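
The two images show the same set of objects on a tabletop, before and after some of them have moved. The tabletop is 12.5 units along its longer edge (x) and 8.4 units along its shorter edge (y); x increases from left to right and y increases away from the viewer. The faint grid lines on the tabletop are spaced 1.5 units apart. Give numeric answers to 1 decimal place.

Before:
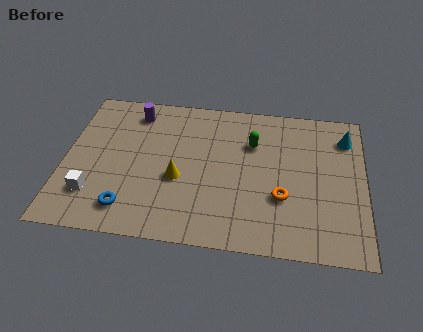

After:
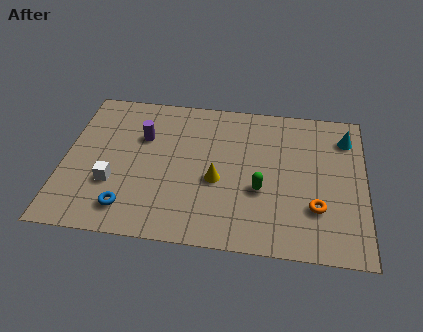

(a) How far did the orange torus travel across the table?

1.5

The orange torus was near (9.1, 2.9) before and (10.5, 2.5) after, so it travelled √(1.4² + 0.4²) ≈ 1.5 units.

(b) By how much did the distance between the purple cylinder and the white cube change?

-2.1

They were about 5.1 units apart before and 3.0 after — 2.1 units closer together.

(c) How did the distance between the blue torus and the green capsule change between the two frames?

-0.9

They were about 6.6 units apart before and 5.7 after — 0.9 units closer together.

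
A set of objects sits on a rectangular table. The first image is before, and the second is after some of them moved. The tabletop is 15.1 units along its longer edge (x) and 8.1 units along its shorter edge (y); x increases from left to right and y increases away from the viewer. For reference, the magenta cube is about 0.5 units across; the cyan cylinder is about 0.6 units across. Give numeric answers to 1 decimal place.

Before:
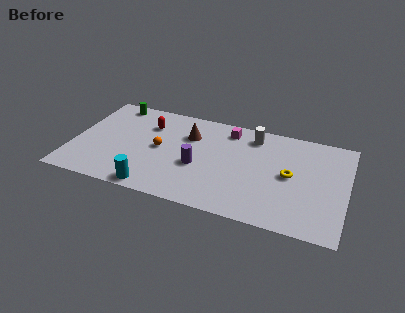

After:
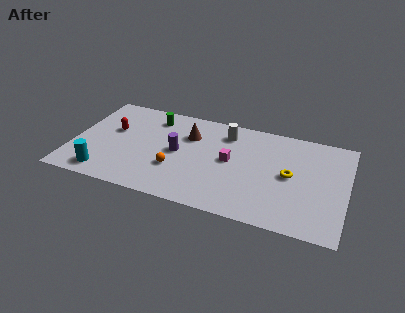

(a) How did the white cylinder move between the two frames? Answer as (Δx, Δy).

(-1.5, -0.2)

The white cylinder started near (9.8, 6.7) and ended near (8.3, 6.5).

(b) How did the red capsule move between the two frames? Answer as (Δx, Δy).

(-1.9, -1.0)

The red capsule was at about (4.0, 5.9) and moved to about (2.1, 4.9).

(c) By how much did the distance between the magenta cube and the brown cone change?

+0.4

The distance was about 2.4 in the first image and 2.8 in the second, so they moved 0.4 units further apart.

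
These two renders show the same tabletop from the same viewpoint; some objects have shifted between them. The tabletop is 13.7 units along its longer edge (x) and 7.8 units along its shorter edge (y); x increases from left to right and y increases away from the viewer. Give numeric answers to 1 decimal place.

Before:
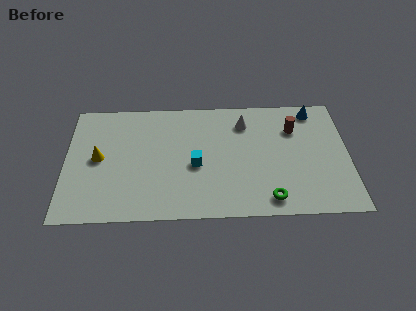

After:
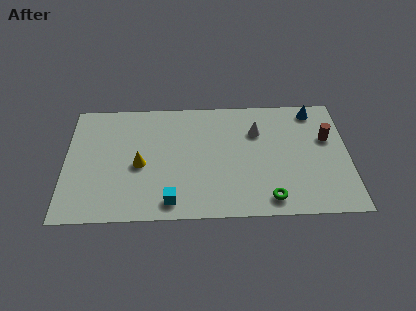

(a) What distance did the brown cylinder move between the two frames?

1.7

The brown cylinder was near (11.1, 5.6) before and (12.7, 4.9) after, so it travelled √(1.6² + 0.7²) ≈ 1.7 units.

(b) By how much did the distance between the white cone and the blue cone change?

-0.4

They were about 3.5 units apart before and 3.1 after — 0.4 units closer together.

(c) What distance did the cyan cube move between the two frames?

2.6

The cyan cube moved from about (6.3, 3.4) to (5.1, 1.1), a distance of √(1.2² + 2.3²) ≈ 2.6.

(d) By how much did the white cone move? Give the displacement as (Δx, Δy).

(0.6, -0.6)

The white cone started near (8.7, 6.1) and ended near (9.3, 5.5).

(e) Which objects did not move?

the blue cone and the green torus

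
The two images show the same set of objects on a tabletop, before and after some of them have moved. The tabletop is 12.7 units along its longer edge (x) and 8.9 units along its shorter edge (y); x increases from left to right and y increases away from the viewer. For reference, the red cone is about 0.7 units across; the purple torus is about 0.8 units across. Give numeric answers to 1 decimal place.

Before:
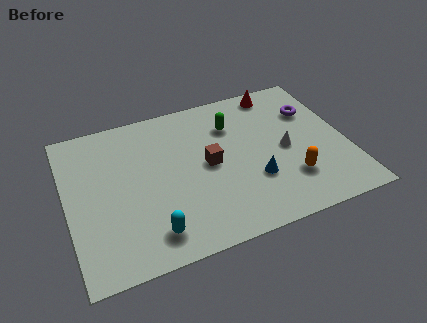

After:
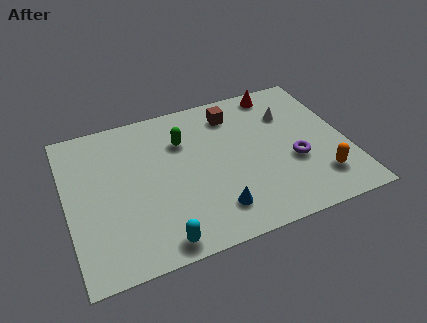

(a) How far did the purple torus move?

3.0

From (11.4, 6.2) to (10.2, 3.4), the purple torus covered √(1.2² + 2.8²) ≈ 3.0 units.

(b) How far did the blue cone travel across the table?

2.2

From (8.3, 2.9) to (6.4, 1.8), the blue cone covered √(1.9² + 1.1²) ≈ 2.2 units.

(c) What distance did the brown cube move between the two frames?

3.0

From (6.4, 4.5) to (7.8, 7.2), the brown cube covered √(1.4² + 2.7²) ≈ 3.0 units.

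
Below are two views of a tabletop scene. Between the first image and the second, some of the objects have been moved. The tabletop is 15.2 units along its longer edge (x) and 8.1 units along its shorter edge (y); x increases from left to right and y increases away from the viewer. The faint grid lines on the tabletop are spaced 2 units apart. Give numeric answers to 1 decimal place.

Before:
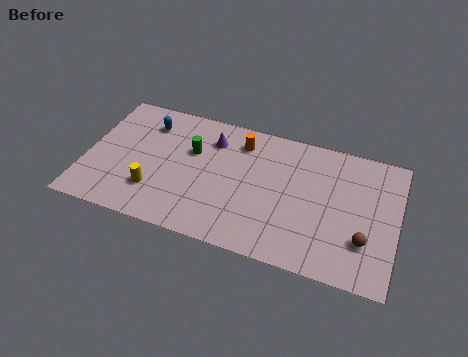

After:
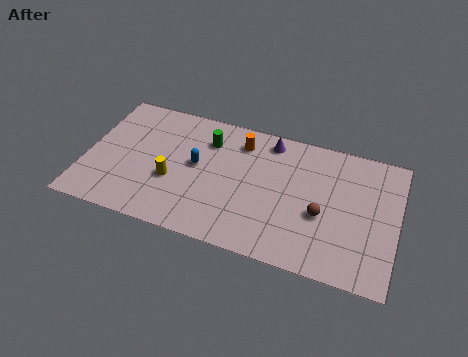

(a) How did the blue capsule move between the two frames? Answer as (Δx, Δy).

(2.6, -1.9)

The blue capsule started near (2.8, 6.3) and ended near (5.4, 4.4).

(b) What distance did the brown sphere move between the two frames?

2.3

The brown sphere was near (13.7, 2.4) before and (11.6, 3.3) after, so it travelled √(2.1² + 0.9²) ≈ 2.3 units.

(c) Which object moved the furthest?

the blue capsule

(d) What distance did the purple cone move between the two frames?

2.9

From (6.0, 6.2) to (8.8, 7.0), the purple cone covered √(2.8² + 0.8²) ≈ 2.9 units.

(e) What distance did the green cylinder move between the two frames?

1.1

The green cylinder was near (5.1, 5.2) before and (5.8, 6.1) after, so it travelled √(0.7² + 0.9²) ≈ 1.1 units.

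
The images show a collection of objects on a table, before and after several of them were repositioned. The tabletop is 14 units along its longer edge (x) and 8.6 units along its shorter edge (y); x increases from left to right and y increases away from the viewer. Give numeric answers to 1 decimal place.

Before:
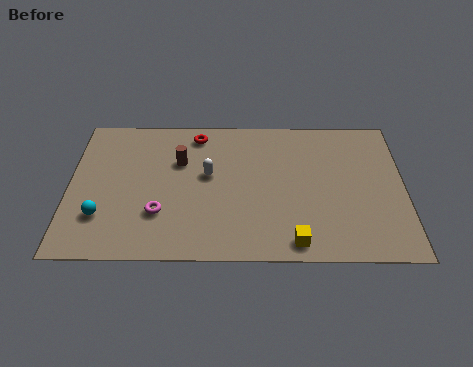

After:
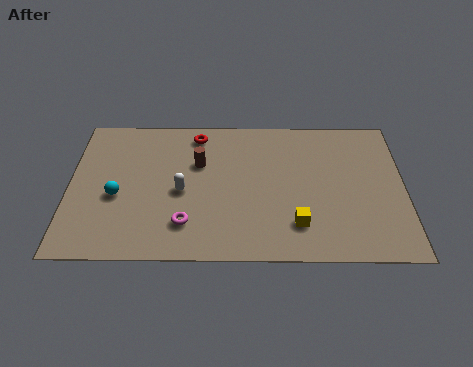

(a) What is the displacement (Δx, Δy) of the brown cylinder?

(0.8, -0.1)

The brown cylinder was at about (4.6, 5.7) and moved to about (5.4, 5.6).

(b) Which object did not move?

the red torus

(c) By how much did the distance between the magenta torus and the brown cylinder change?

+0.4

They were about 3.2 units apart before and 3.6 after — 0.4 units further apart.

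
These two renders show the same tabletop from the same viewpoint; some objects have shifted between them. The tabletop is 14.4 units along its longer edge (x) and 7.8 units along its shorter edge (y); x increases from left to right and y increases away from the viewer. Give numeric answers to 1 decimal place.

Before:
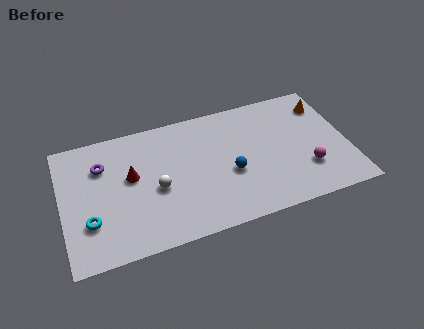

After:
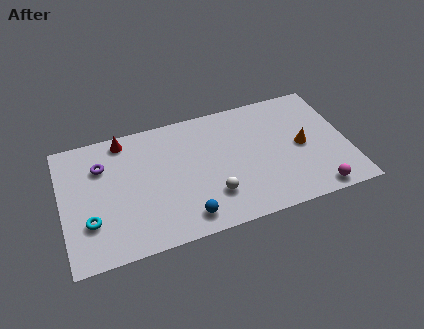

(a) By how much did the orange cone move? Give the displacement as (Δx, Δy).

(-1.4, -2.3)

The orange cone started near (13.5, 6.1) and ended near (12.1, 3.8).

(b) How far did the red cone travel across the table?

2.4

From (3.5, 4.5) to (3.3, 6.9), the red cone covered √(0.2² + 2.4²) ≈ 2.4 units.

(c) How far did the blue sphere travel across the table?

3.1

The blue sphere moved from about (8.4, 3.2) to (6.0, 1.2), a distance of √(2.4² + 2.0²) ≈ 3.1.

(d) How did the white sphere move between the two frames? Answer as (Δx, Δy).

(2.7, -1.3)

From the two frames, the white sphere sits at roughly (4.7, 3.4) before and (7.4, 2.1) after.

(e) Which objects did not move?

the cyan torus and the purple torus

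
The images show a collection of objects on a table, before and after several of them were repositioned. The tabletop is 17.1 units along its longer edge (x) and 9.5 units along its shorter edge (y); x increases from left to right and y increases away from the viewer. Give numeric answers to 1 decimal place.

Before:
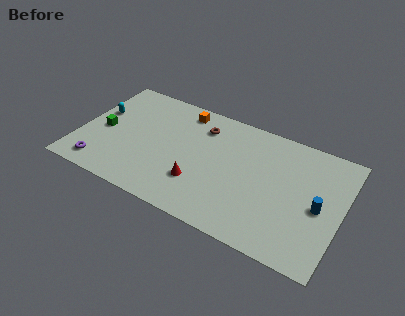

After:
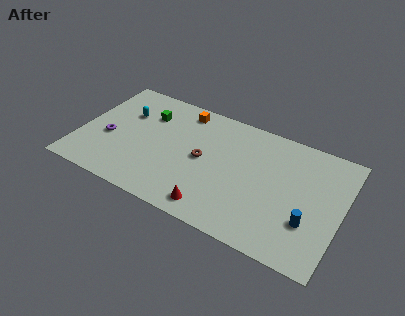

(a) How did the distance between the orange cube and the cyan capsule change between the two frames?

-1.8

The distance was about 5.8 in the first image and 4.0 in the second, so they moved 1.8 units closer together.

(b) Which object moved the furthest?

the green cube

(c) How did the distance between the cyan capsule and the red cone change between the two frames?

+0.6

They were about 7.7 units apart before and 8.3 after — 0.6 units further apart.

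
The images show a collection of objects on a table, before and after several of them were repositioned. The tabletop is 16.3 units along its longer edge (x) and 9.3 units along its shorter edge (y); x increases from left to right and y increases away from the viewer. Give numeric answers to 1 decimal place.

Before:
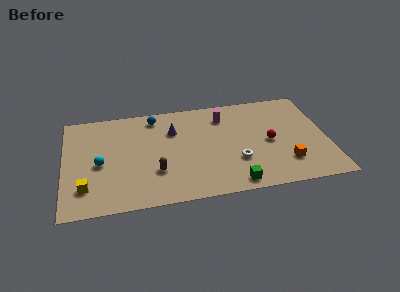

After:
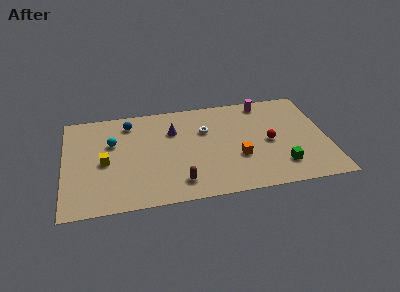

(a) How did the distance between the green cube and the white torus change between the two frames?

+4.1

The distance was about 2.0 in the first image and 6.1 in the second, so they moved 4.1 units further apart.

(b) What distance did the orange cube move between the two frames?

3.1

The orange cube moved from about (13.6, 2.3) to (10.7, 3.3), a distance of √(2.9² + 1.0²) ≈ 3.1.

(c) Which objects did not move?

the purple cone and the red sphere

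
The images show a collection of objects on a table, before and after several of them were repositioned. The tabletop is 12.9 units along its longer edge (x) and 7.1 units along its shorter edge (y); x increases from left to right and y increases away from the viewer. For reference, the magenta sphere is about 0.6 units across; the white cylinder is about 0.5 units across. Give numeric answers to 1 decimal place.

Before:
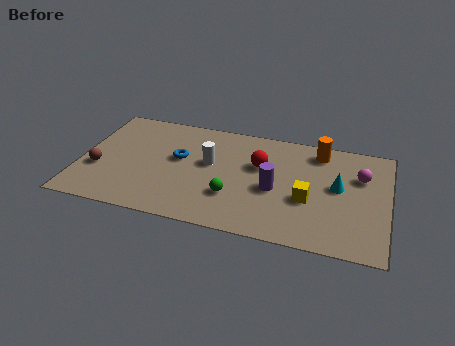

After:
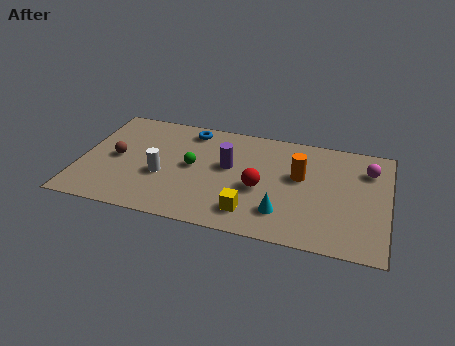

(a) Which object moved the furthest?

the cyan cone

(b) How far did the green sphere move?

2.3

The green sphere was near (6.5, 2.2) before and (4.7, 3.7) after, so it travelled √(1.8² + 1.5²) ≈ 2.3 units.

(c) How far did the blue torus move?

2.0

The blue torus was near (4.1, 4.1) before and (4.4, 6.1) after, so it travelled √(0.3² + 2.0²) ≈ 2.0 units.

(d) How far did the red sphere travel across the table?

1.5

The red sphere moved from about (7.5, 4.5) to (7.6, 3.0), a distance of √(0.1² + 1.5²) ≈ 1.5.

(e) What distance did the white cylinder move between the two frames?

2.3

The white cylinder was near (5.4, 4.1) before and (3.5, 2.8) after, so it travelled √(1.9² + 1.3²) ≈ 2.3 units.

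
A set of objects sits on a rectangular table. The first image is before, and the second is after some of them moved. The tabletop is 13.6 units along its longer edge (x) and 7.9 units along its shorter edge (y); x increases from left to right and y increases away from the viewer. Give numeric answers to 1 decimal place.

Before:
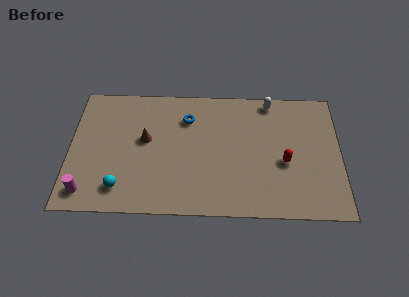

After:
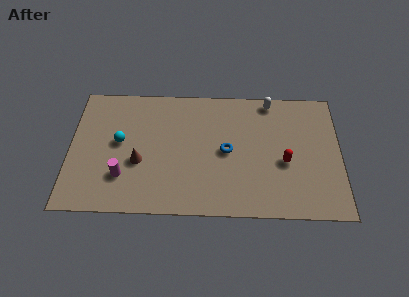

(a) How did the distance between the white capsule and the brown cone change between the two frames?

+0.9

Before: roughly 6.8 units apart; after: 7.7. That's 0.9 units further apart.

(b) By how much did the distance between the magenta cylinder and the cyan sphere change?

+0.4

Before: roughly 1.7 units apart; after: 2.1. That's 0.4 units further apart.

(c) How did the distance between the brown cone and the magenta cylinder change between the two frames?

-3.2

They were about 4.4 units apart before and 1.2 after — 3.2 units closer together.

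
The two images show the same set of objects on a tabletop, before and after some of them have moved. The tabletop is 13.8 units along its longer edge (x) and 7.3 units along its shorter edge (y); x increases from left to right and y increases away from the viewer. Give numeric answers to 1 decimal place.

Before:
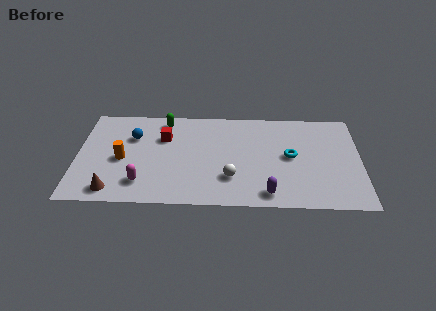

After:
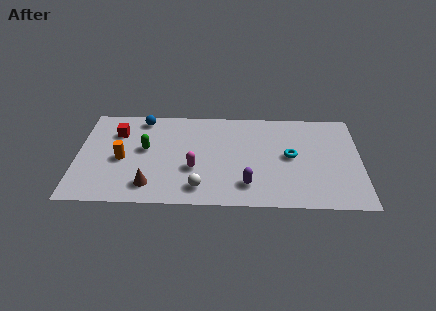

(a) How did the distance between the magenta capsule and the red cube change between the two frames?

+1.1

They were about 3.5 units apart before and 4.6 after — 1.1 units further apart.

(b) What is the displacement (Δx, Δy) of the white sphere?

(-1.5, -0.8)

The white sphere was at about (7.5, 2.1) and moved to about (6.0, 1.3).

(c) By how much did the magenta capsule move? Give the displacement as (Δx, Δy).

(2.5, 1.1)

From the two frames, the magenta capsule sits at roughly (3.2, 1.6) before and (5.7, 2.7) after.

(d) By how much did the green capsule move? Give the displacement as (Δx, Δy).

(-0.9, -2.2)

The green capsule was at about (4.2, 6.3) and moved to about (3.3, 4.1).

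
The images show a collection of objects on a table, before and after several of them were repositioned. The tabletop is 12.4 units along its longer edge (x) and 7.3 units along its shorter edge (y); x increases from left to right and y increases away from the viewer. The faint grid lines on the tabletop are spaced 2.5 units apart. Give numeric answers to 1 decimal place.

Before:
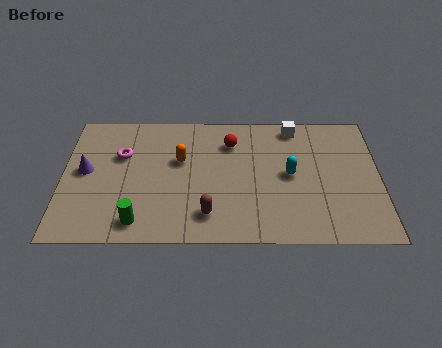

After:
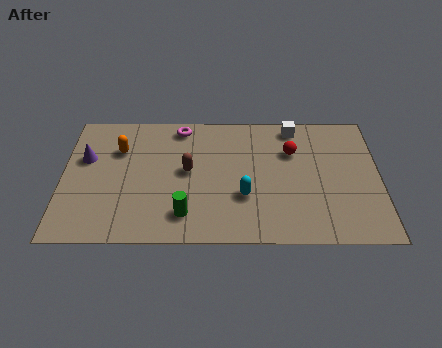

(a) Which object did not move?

the white cube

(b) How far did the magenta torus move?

2.8

The magenta torus was near (2.3, 4.8) before and (4.6, 6.4) after, so it travelled √(2.3² + 1.6²) ≈ 2.8 units.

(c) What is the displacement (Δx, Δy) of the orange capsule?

(-2.4, 0.6)

From the two frames, the orange capsule sits at roughly (4.6, 4.5) before and (2.2, 5.1) after.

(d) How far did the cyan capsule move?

2.2

From (8.9, 3.7) to (7.1, 2.5), the cyan capsule covered √(1.8² + 1.2²) ≈ 2.2 units.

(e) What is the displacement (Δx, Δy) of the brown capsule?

(-0.8, 2.4)

The brown capsule started near (5.7, 1.5) and ended near (4.9, 3.9).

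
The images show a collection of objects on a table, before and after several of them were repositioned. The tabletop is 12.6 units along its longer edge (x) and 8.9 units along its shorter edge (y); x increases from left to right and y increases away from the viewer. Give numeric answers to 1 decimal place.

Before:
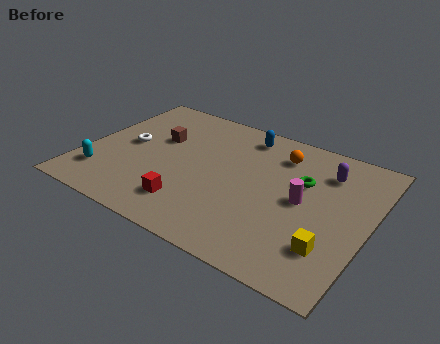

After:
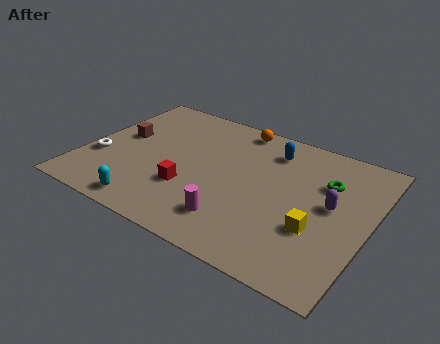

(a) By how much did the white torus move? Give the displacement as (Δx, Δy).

(-1.0, -1.5)

The white torus was at about (1.8, 4.6) and moved to about (0.8, 3.1).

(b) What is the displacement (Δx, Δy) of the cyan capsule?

(2.4, -1.0)

From the two frames, the cyan capsule sits at roughly (1.1, 2.0) before and (3.5, 1.0) after.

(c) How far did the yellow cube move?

1.1

The yellow cube moved from about (11.2, 2.3) to (10.5, 3.1), a distance of √(0.7² + 0.8²) ≈ 1.1.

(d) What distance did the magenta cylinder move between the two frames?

3.7

The magenta cylinder moved from about (9.7, 4.5) to (7.1, 1.9), a distance of √(2.6² + 2.6²) ≈ 3.7.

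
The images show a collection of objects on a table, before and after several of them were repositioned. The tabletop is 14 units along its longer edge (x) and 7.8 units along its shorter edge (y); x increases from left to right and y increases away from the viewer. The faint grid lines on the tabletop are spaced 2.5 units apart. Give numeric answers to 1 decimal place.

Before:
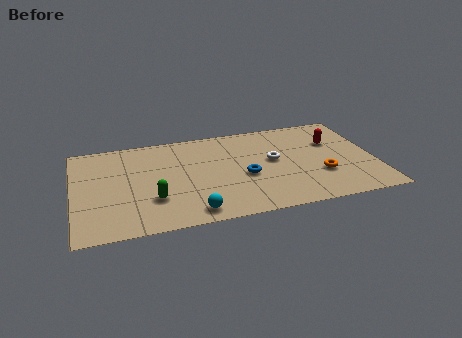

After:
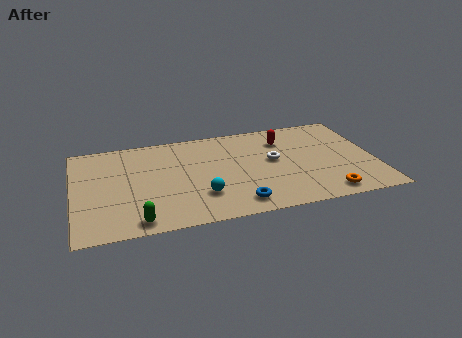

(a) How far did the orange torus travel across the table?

1.6

From (11.4, 2.6) to (11.5, 1.0), the orange torus covered √(0.1² + 1.6²) ≈ 1.6 units.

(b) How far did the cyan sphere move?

1.3

The cyan sphere moved from about (5.3, 1.0) to (5.8, 2.2), a distance of √(0.5² + 1.2²) ≈ 1.3.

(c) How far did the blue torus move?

2.2

The blue torus moved from about (7.9, 3.3) to (7.4, 1.2), a distance of √(0.5² + 2.1²) ≈ 2.2.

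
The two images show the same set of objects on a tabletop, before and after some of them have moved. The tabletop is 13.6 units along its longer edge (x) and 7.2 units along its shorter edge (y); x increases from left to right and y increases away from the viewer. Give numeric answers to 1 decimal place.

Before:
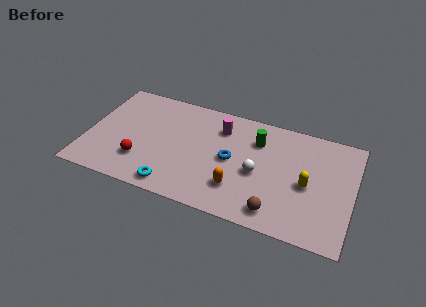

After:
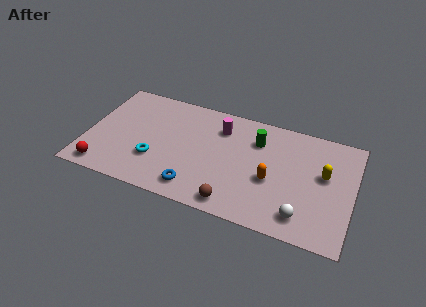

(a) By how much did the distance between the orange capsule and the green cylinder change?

-1.0

They were about 3.5 units apart before and 2.5 after — 1.0 units closer together.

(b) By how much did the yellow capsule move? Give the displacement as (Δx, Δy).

(0.8, 0.9)

The yellow capsule started near (11.3, 3.3) and ended near (12.1, 4.2).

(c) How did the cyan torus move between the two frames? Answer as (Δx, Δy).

(-1.1, 1.4)

The cyan torus was at about (4.7, 0.9) and moved to about (3.6, 2.3).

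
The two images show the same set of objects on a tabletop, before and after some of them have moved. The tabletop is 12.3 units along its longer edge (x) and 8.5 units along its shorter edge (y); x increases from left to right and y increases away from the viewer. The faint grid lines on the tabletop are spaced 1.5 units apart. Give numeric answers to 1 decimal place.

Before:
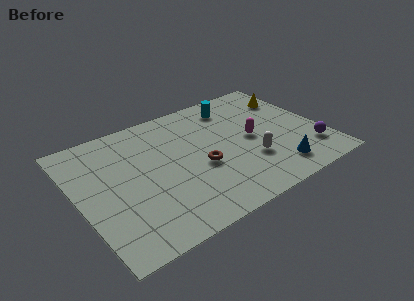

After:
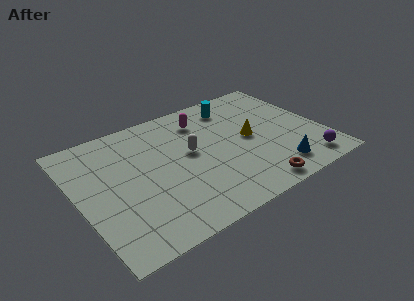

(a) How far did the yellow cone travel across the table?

3.3

The yellow cone moved from about (11.3, 6.3) to (8.7, 4.3), a distance of √(2.6² + 2.0²) ≈ 3.3.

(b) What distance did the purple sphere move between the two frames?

0.9

The purple sphere moved from about (11.4, 2.0) to (11.0, 1.2), a distance of √(0.4² + 0.8²) ≈ 0.9.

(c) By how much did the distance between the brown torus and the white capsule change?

+2.0

Before: roughly 2.5 units apart; after: 4.5. That's 2.0 units further apart.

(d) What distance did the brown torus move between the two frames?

3.4

The brown torus was near (6.0, 3.5) before and (8.2, 0.9) after, so it travelled √(2.2² + 2.6²) ≈ 3.4 units.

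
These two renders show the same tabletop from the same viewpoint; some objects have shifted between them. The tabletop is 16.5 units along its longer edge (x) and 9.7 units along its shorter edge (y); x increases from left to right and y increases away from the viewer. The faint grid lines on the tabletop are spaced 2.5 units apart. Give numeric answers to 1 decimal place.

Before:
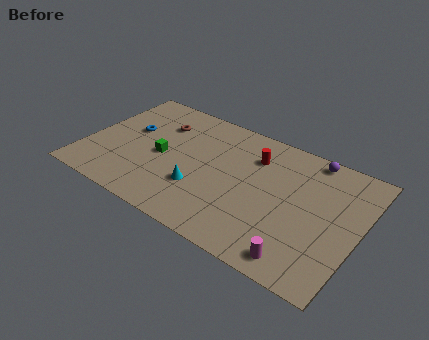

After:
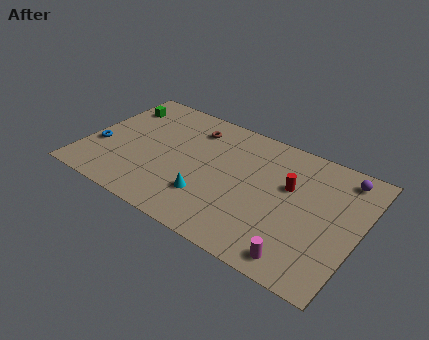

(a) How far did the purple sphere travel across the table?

2.1

From (13.1, 8.8) to (15.1, 8.3), the purple sphere covered √(2.0² + 0.5²) ≈ 2.1 units.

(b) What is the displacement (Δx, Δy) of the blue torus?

(-1.5, -2.2)

The blue torus was at about (2.4, 5.7) and moved to about (0.9, 3.5).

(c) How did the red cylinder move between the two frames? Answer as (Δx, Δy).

(2.3, -1.2)

The red cylinder started near (9.9, 7.2) and ended near (12.2, 6.0).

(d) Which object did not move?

the magenta cylinder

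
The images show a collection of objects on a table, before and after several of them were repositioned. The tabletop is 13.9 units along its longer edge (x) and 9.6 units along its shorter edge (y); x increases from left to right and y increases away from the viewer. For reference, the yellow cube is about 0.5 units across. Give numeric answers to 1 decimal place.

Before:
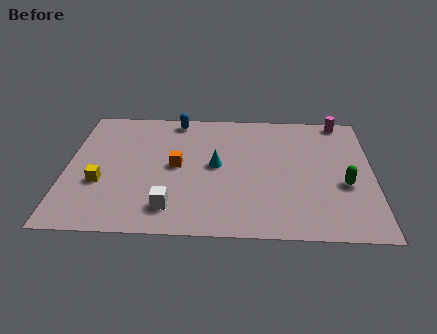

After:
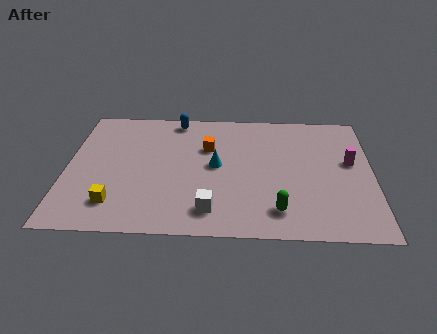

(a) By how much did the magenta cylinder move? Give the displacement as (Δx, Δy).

(0.4, -3.3)

The magenta cylinder was at about (12.5, 8.8) and moved to about (12.9, 5.5).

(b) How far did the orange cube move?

2.1

The orange cube was near (5.0, 4.9) before and (6.4, 6.4) after, so it travelled √(1.4² + 1.5²) ≈ 2.1 units.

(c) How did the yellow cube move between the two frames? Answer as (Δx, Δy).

(0.7, -1.5)

The yellow cube started near (1.6, 3.5) and ended near (2.3, 2.0).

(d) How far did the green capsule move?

3.6

The green capsule moved from about (12.6, 3.8) to (9.6, 1.8), a distance of √(3.0² + 2.0²) ≈ 3.6.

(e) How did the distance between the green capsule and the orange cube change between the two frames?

-2.1

The distance was about 7.7 in the first image and 5.6 in the second, so they moved 2.1 units closer together.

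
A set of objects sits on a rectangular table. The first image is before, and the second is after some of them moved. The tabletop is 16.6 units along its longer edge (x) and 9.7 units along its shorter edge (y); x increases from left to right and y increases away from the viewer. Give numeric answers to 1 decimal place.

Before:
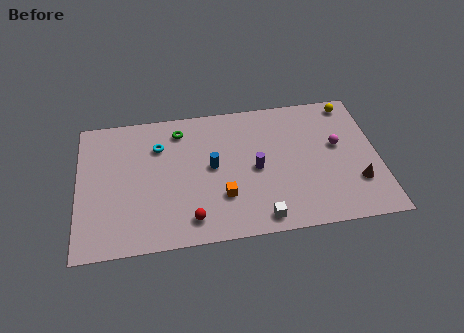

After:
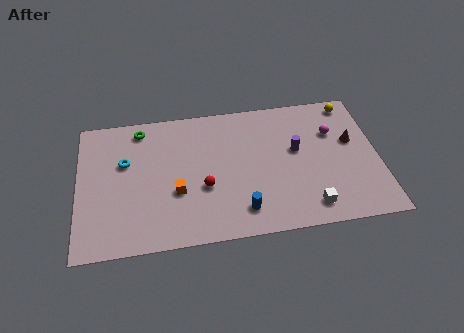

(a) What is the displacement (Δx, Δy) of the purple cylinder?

(2.3, 1.0)

The purple cylinder was at about (9.8, 4.6) and moved to about (12.1, 5.6).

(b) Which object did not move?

the yellow sphere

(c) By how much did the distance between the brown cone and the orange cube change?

+2.6

Before: roughly 7.4 units apart; after: 10.0. That's 2.6 units further apart.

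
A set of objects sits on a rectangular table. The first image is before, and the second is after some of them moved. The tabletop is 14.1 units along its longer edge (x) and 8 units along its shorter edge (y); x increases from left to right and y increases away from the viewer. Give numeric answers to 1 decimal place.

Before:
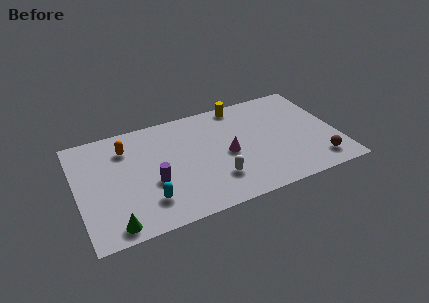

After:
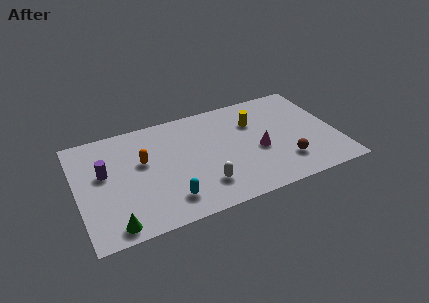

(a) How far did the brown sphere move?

1.8

From (12.8, 1.4) to (11.1, 2.0), the brown sphere covered √(1.7² + 0.6²) ≈ 1.8 units.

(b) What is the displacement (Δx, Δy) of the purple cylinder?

(-2.5, 1.6)

The purple cylinder was at about (4.0, 3.1) and moved to about (1.5, 4.7).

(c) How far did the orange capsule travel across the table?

1.5

From (2.8, 6.1) to (3.6, 4.8), the orange capsule covered √(0.8² + 1.3²) ≈ 1.5 units.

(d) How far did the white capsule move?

0.7

The white capsule was near (7.3, 2.1) before and (6.6, 1.9) after, so it travelled √(0.7² + 0.2²) ≈ 0.7 units.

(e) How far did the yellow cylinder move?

1.7

The yellow cylinder moved from about (9.2, 7.2) to (9.8, 5.6), a distance of √(0.6² + 1.6²) ≈ 1.7.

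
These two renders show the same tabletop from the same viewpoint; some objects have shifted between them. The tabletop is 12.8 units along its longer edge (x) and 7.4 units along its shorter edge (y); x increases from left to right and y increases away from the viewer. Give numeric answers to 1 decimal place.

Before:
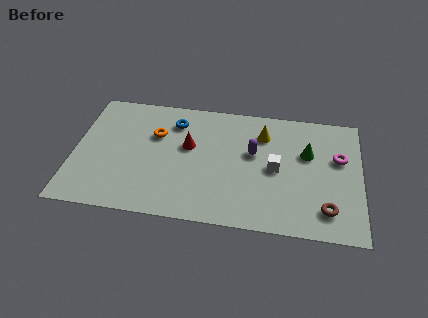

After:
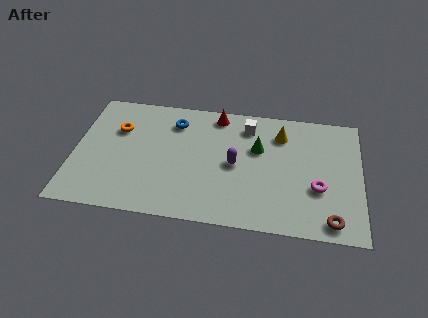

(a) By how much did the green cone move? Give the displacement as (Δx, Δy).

(-2.2, 0.0)

The green cone was at about (10.4, 4.7) and moved to about (8.2, 4.7).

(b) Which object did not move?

the blue torus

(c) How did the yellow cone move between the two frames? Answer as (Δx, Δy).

(0.8, 0.1)

The yellow cone was at about (8.4, 5.6) and moved to about (9.2, 5.7).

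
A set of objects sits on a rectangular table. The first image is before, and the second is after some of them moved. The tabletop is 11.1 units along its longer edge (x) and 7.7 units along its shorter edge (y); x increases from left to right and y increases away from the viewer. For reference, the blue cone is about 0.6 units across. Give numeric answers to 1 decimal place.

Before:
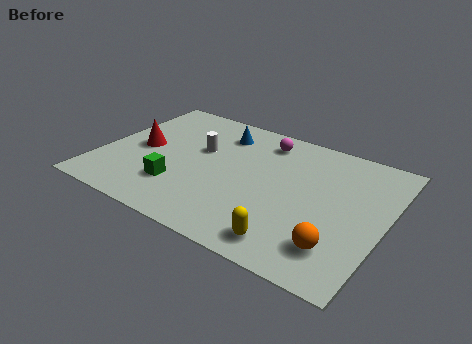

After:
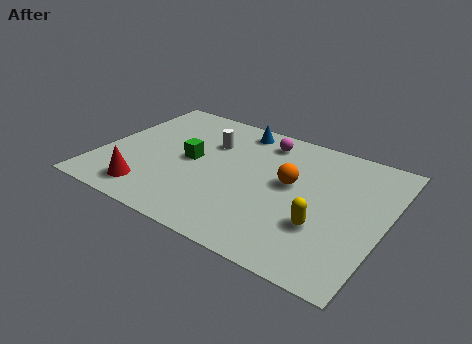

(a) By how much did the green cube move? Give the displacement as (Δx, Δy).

(0.2, 1.8)

The green cube was at about (3.3, 2.1) and moved to about (3.5, 3.9).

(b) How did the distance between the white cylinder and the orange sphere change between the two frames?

-3.1

Before: roughly 6.6 units apart; after: 3.5. That's 3.1 units closer together.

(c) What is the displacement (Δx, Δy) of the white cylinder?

(0.3, 0.6)

From the two frames, the white cylinder sits at roughly (3.7, 4.7) before and (4.0, 5.3) after.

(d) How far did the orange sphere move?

3.4

The orange sphere moved from about (9.6, 1.7) to (7.4, 4.3), a distance of √(2.2² + 2.6²) ≈ 3.4.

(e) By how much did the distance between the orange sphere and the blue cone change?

-3.4

Before: roughly 6.9 units apart; after: 3.5. That's 3.4 units closer together.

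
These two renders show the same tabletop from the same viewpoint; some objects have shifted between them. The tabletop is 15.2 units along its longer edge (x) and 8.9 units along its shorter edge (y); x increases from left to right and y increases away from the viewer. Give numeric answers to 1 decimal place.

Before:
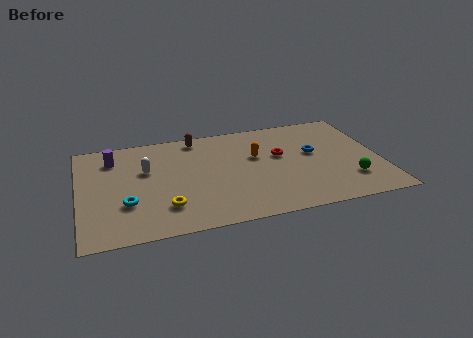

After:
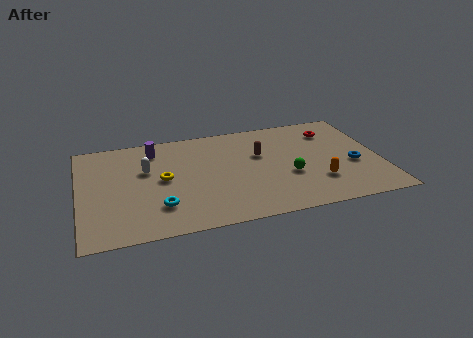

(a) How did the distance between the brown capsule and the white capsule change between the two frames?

+2.3

They were about 3.5 units apart before and 5.8 after — 2.3 units further apart.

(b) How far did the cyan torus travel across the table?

1.7

From (2.3, 2.9) to (3.9, 2.3), the cyan torus covered √(1.6² + 0.6²) ≈ 1.7 units.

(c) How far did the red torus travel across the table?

3.2

The red torus was near (10.2, 5.3) before and (13.0, 6.9) after, so it travelled √(2.8² + 1.6²) ≈ 3.2 units.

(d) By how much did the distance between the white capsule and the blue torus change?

+2.1

Before: roughly 8.5 units apart; after: 10.6. That's 2.1 units further apart.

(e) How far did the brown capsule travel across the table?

3.9

From (6.1, 7.9) to (9.2, 5.6), the brown capsule covered √(3.1² + 2.3²) ≈ 3.9 units.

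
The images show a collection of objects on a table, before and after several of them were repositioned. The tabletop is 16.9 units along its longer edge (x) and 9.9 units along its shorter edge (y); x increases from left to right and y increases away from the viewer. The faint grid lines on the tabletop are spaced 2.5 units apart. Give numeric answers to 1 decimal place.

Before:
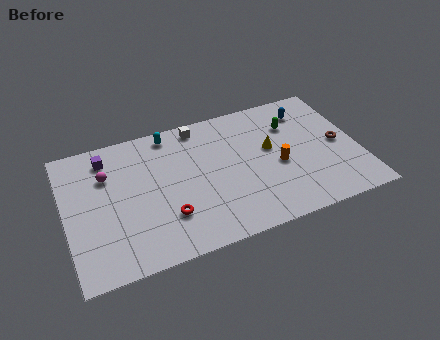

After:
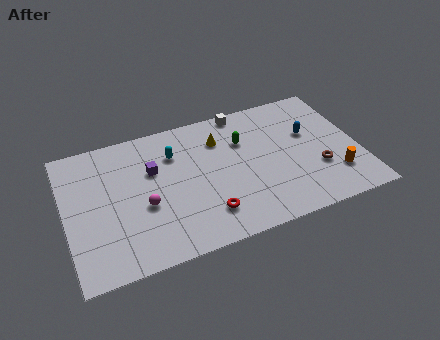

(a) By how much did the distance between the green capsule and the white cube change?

-3.3

Before: roughly 5.6 units apart; after: 2.3. That's 3.3 units closer together.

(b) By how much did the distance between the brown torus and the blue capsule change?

-0.6

Before: roughly 3.4 units apart; after: 2.8. That's 0.6 units closer together.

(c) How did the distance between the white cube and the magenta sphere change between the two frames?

+2.2

They were about 5.8 units apart before and 8.0 after — 2.2 units further apart.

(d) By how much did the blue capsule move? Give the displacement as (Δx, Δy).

(-0.1, -1.8)

The blue capsule was at about (14.3, 7.9) and moved to about (14.2, 6.1).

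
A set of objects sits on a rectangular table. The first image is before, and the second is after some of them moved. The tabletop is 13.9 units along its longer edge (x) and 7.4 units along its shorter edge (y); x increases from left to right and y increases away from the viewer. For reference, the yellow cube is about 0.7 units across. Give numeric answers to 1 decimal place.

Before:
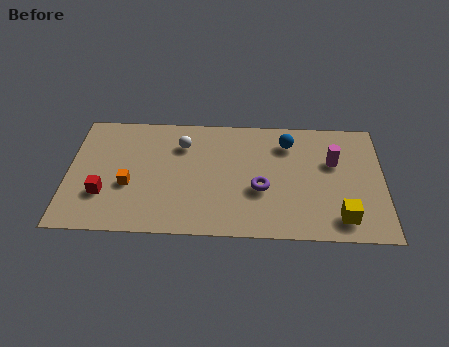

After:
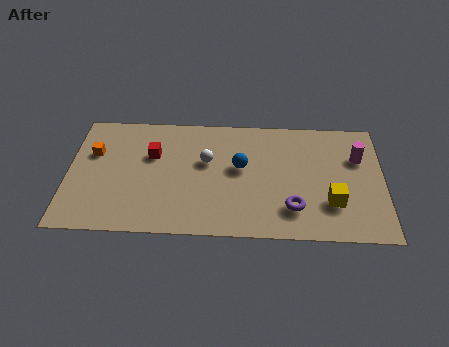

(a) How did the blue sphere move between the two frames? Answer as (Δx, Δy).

(-2.1, -1.6)

The blue sphere was at about (9.7, 5.8) and moved to about (7.6, 4.2).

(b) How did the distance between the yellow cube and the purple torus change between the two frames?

-2.1

The distance was about 3.8 in the first image and 1.7 in the second, so they moved 2.1 units closer together.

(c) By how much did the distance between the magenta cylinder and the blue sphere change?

+3.0

Before: roughly 2.3 units apart; after: 5.3. That's 3.0 units further apart.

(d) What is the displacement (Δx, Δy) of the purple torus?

(1.4, -1.1)

From the two frames, the purple torus sits at roughly (8.5, 2.9) before and (9.9, 1.8) after.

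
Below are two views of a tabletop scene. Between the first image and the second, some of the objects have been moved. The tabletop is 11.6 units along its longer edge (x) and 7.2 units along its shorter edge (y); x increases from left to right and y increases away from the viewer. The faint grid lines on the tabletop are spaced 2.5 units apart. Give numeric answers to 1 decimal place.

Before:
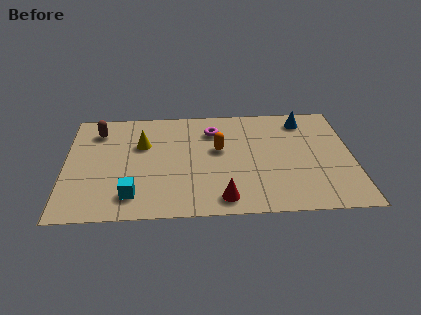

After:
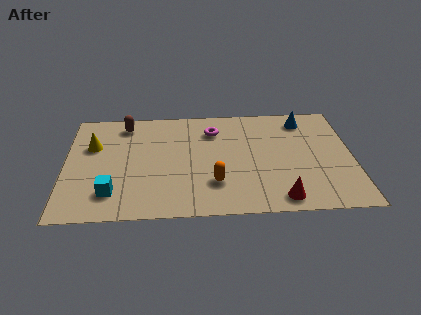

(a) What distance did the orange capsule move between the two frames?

2.2

The orange capsule moved from about (6.2, 4.2) to (6.0, 2.0), a distance of √(0.2² + 2.2²) ≈ 2.2.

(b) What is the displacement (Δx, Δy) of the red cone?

(2.3, -0.1)

The red cone was at about (6.3, 1.0) and moved to about (8.6, 0.9).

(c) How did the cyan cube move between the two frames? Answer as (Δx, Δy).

(-0.8, 0.2)

The cyan cube was at about (2.7, 1.4) and moved to about (1.9, 1.6).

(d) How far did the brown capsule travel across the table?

1.2

The brown capsule moved from about (1.3, 5.7) to (2.4, 6.1), a distance of √(1.1² + 0.4²) ≈ 1.2.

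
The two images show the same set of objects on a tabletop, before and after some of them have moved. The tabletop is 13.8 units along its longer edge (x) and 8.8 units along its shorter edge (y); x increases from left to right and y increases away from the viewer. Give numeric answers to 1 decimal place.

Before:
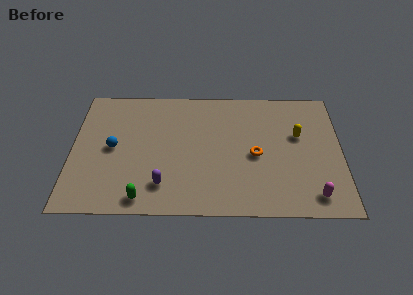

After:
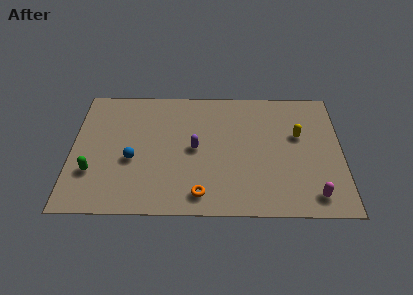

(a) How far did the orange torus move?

3.9

The orange torus moved from about (9.4, 4.0) to (6.6, 1.3), a distance of √(2.8² + 2.7²) ≈ 3.9.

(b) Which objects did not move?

the magenta capsule and the yellow capsule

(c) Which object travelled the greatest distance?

the orange torus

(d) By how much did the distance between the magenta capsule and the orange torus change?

+1.7

Before: roughly 4.0 units apart; after: 5.7. That's 1.7 units further apart.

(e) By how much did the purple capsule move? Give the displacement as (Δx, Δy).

(1.6, 2.5)

The purple capsule started near (4.7, 1.9) and ended near (6.3, 4.4).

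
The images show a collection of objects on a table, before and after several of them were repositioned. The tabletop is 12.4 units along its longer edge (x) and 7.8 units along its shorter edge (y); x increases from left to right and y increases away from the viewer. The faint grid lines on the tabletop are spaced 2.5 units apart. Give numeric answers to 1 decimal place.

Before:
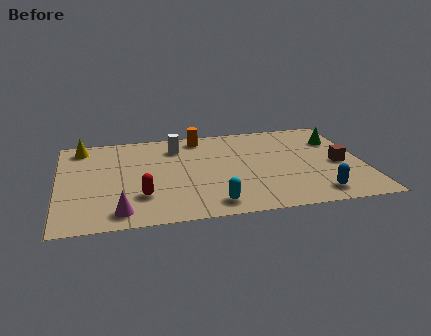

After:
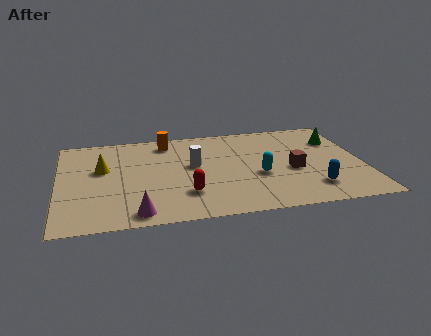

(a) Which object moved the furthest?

the cyan capsule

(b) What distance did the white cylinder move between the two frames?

1.8

The white cylinder was near (4.9, 6.1) before and (5.5, 4.4) after, so it travelled √(0.6² + 1.7²) ≈ 1.8 units.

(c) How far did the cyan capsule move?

2.8

The cyan capsule moved from about (6.1, 1.1) to (8.1, 3.1), a distance of √(2.0² + 2.0²) ≈ 2.8.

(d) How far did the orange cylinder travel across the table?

1.4

The orange cylinder moved from about (5.9, 6.8) to (4.5, 6.6), a distance of √(1.4² + 0.2²) ≈ 1.4.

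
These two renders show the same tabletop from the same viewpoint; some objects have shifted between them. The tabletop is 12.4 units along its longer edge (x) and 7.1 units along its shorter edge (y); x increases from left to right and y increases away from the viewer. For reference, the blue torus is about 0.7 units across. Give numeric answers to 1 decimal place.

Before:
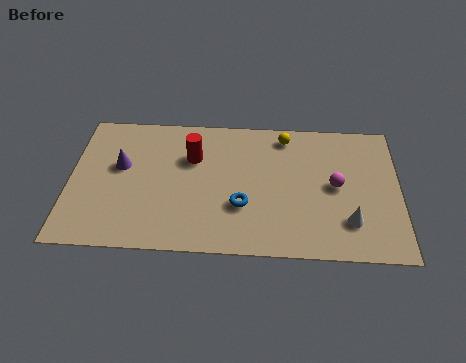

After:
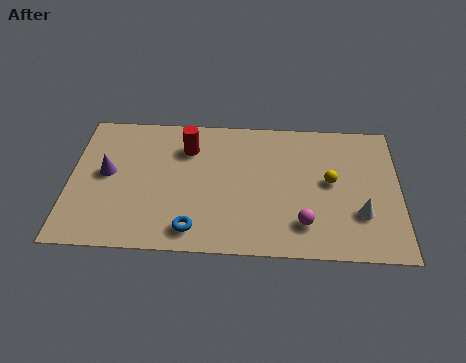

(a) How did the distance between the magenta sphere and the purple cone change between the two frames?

-0.4

Before: roughly 8.1 units apart; after: 7.7. That's 0.4 units closer together.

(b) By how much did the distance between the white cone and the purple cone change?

+0.7

Before: roughly 8.9 units apart; after: 9.6. That's 0.7 units further apart.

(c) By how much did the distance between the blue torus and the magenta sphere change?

+0.4

The distance was about 3.7 in the first image and 4.1 in the second, so they moved 0.4 units further apart.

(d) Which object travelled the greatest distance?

the yellow sphere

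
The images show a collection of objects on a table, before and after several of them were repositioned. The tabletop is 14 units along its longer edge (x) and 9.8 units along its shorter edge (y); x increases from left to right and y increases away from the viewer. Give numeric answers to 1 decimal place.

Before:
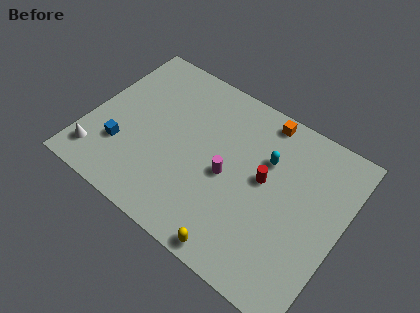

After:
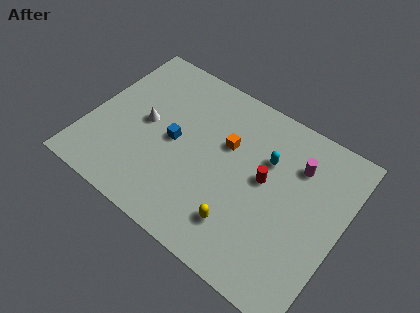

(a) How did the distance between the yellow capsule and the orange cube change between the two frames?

-3.7

Before: roughly 8.0 units apart; after: 4.3. That's 3.7 units closer together.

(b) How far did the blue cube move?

3.2

From (2.1, 2.9) to (4.7, 4.8), the blue cube covered √(2.6² + 1.9²) ≈ 3.2 units.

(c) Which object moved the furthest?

the magenta cylinder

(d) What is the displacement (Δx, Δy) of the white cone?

(2.0, 3.3)

The white cone was at about (1.0, 1.7) and moved to about (3.0, 5.0).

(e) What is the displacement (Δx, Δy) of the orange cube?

(-1.6, -2.6)

The orange cube was at about (9.0, 8.8) and moved to about (7.4, 6.2).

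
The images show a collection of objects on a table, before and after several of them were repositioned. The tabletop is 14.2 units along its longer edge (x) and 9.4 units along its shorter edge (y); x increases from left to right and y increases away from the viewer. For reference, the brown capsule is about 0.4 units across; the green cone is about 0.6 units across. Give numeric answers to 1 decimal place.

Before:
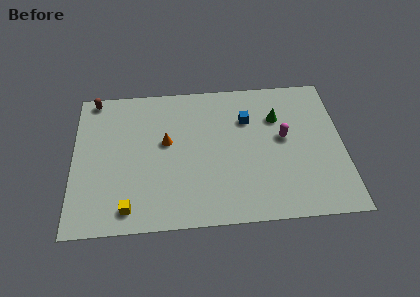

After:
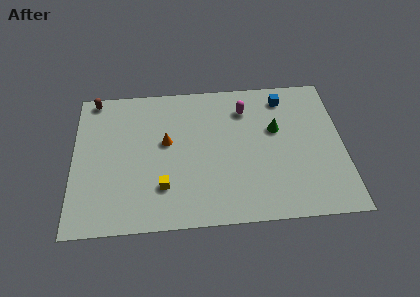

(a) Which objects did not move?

the orange cone and the brown capsule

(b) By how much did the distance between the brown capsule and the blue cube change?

+1.8

They were about 8.3 units apart before and 10.1 after — 1.8 units further apart.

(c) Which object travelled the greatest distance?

the magenta capsule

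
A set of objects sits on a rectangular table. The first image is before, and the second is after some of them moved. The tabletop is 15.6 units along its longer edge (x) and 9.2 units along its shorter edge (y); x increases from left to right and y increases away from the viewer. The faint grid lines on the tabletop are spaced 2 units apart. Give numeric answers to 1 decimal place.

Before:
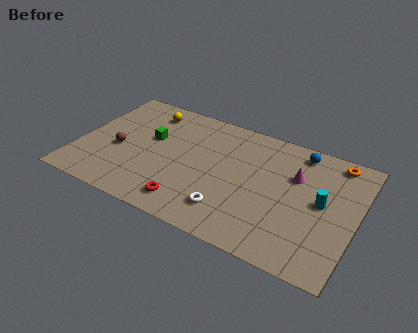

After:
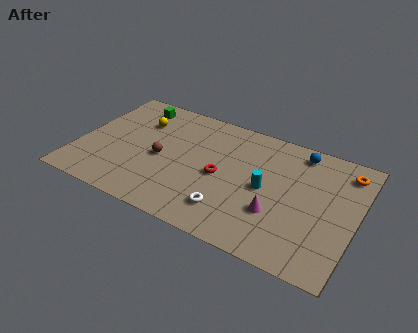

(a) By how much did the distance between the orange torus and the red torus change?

-2.5

Before: roughly 9.9 units apart; after: 7.4. That's 2.5 units closer together.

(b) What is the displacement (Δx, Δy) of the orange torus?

(0.6, -0.5)

From the two frames, the orange torus sits at roughly (14.1, 8.1) before and (14.7, 7.6) after.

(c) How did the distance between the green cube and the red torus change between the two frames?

+1.6

The distance was about 4.9 in the first image and 6.5 in the second, so they moved 1.6 units further apart.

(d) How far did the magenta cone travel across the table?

3.2

The magenta cone was near (12.1, 6.1) before and (11.4, 3.0) after, so it travelled √(0.7² + 3.1²) ≈ 3.2 units.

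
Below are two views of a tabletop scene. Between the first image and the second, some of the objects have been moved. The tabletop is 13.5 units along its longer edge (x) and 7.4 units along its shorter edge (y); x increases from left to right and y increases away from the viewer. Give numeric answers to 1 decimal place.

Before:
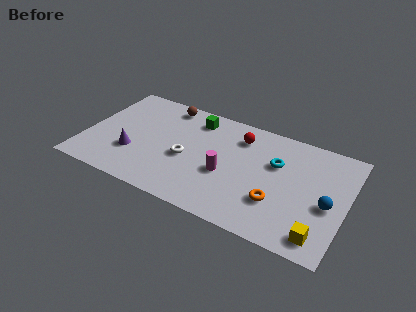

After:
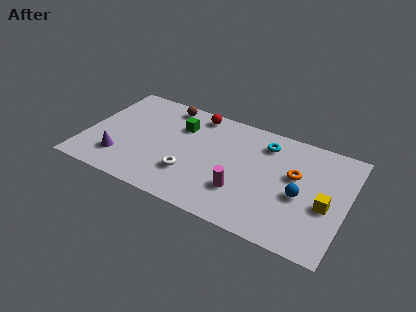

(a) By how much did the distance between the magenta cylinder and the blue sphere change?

-2.1

They were about 5.2 units apart before and 3.1 after — 2.1 units closer together.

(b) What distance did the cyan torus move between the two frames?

1.3

From (9.8, 4.8) to (9.1, 5.9), the cyan torus covered √(0.7² + 1.1²) ≈ 1.3 units.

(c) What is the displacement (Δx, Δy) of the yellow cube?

(0.1, 2.0)

The yellow cube started near (12.4, 1.1) and ended near (12.5, 3.1).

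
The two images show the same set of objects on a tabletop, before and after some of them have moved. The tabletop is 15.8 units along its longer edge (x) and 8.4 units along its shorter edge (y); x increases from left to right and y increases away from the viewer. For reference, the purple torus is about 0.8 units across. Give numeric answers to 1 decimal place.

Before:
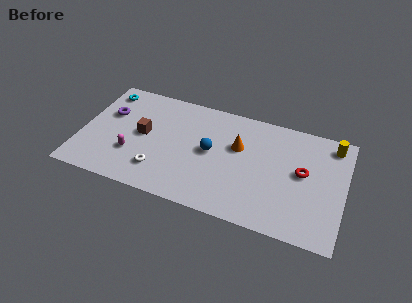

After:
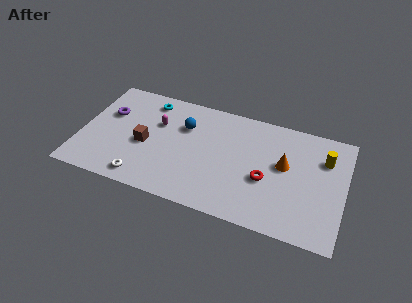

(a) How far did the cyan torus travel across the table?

2.7

The cyan torus moved from about (1.1, 7.1) to (3.8, 7.1), a distance of √(2.7² + 0.0²) ≈ 2.7.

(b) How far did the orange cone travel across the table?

2.8

The orange cone moved from about (9.4, 5.3) to (12.2, 4.8), a distance of √(2.8² + 0.5²) ≈ 2.8.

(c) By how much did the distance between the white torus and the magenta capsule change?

+2.6

They were about 1.8 units apart before and 4.4 after — 2.6 units further apart.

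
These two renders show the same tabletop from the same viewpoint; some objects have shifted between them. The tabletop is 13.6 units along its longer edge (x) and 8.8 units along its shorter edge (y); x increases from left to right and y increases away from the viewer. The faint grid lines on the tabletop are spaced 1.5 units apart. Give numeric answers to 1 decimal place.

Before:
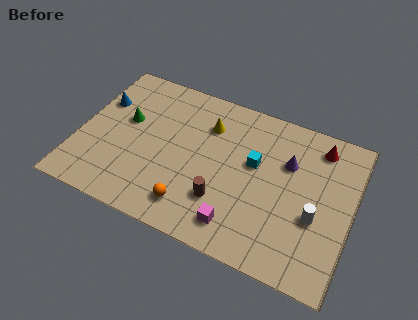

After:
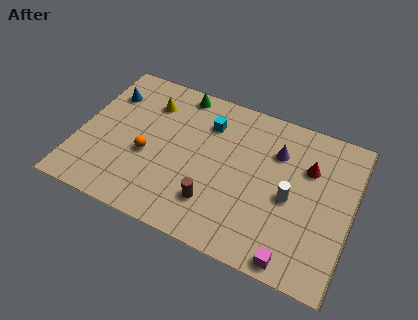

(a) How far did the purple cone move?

0.7

From (10.3, 5.9) to (9.7, 6.3), the purple cone covered √(0.6² + 0.4²) ≈ 0.7 units.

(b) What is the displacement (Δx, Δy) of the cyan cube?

(-2.5, 1.4)

The cyan cube started near (8.7, 5.2) and ended near (6.2, 6.6).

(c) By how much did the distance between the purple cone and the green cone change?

-2.8

The distance was about 8.1 in the first image and 5.3 in the second, so they moved 2.8 units closer together.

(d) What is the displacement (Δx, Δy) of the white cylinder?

(-1.3, 0.6)

The white cylinder was at about (11.9, 3.4) and moved to about (10.6, 4.0).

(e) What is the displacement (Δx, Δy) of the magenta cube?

(2.8, -0.7)

The magenta cube was at about (8.3, 1.5) and moved to about (11.1, 0.8).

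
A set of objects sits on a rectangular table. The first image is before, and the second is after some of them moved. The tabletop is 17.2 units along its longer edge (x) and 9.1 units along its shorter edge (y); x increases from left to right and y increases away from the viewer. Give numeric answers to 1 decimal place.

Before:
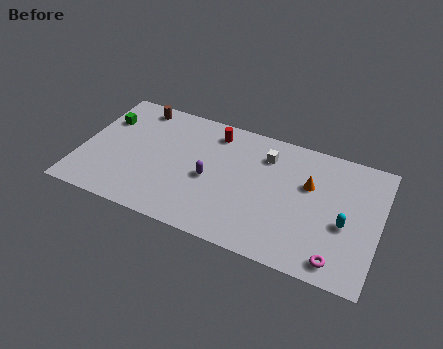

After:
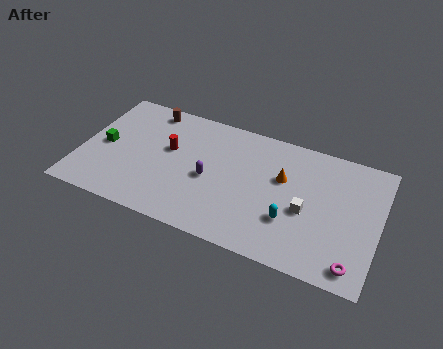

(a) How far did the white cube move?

4.0

The white cube moved from about (10.5, 7.0) to (13.1, 3.9), a distance of √(2.6² + 3.1²) ≈ 4.0.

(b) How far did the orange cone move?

1.5

The orange cone was near (13.1, 5.8) before and (11.6, 5.7) after, so it travelled √(1.5² + 0.1²) ≈ 1.5 units.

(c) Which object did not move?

the purple capsule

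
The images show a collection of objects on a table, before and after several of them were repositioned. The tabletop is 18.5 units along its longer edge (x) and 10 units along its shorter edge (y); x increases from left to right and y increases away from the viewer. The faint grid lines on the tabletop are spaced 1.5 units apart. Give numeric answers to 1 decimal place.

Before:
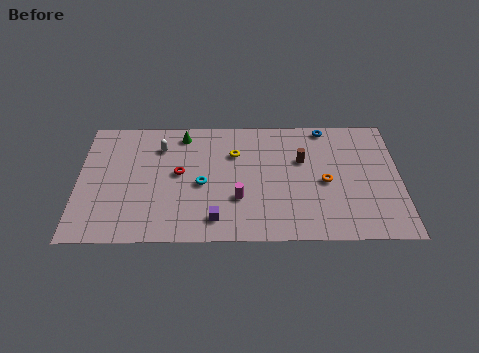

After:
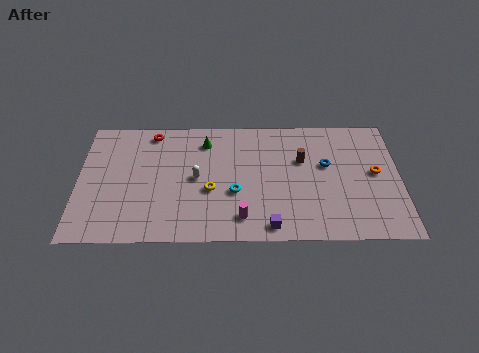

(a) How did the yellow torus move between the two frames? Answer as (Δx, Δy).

(-1.4, -3.0)

The yellow torus started near (9.0, 7.0) and ended near (7.6, 4.0).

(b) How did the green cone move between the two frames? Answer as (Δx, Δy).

(1.3, -0.6)

From the two frames, the green cone sits at roughly (6.0, 8.6) before and (7.3, 8.0) after.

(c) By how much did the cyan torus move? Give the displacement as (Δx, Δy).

(1.9, -0.7)

The cyan torus was at about (7.1, 4.5) and moved to about (9.0, 3.8).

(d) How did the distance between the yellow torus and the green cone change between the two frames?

+0.6

Before: roughly 3.4 units apart; after: 4.0. That's 0.6 units further apart.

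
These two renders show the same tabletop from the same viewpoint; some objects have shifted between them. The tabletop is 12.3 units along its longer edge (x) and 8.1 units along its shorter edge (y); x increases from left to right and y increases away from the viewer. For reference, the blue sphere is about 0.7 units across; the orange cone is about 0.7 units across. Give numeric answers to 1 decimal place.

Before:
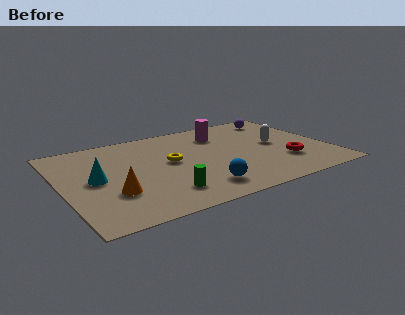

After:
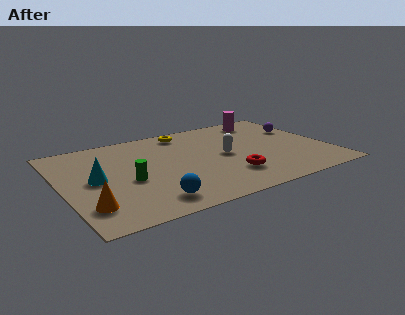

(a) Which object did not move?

the cyan cone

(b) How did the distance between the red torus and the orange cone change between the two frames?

-1.5

They were about 8.0 units apart before and 6.5 after — 1.5 units closer together.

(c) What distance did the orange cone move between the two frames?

1.4

The orange cone moved from about (2.1, 2.6) to (0.9, 1.9), a distance of √(1.2² + 0.7²) ≈ 1.4.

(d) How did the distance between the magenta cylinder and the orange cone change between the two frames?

+3.7

The distance was about 6.7 in the first image and 10.4 in the second, so they moved 3.7 units further apart.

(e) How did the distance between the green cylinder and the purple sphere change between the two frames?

+0.5

They were about 8.2 units apart before and 8.7 after — 0.5 units further apart.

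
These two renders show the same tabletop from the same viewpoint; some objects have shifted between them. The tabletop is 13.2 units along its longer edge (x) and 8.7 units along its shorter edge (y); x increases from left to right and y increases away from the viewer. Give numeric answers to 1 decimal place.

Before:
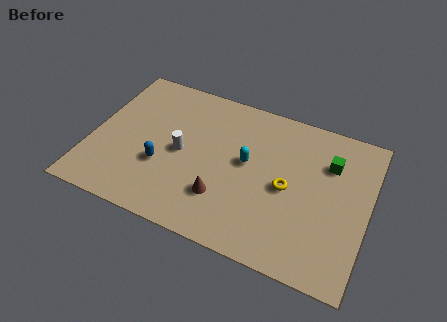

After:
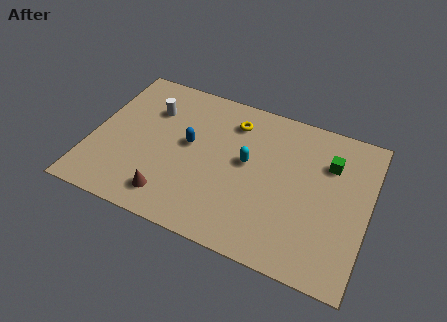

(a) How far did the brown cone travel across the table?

2.6

The brown cone moved from about (6.5, 2.4) to (4.1, 1.5), a distance of √(2.4² + 0.9²) ≈ 2.6.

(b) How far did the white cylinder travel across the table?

2.6

From (4.3, 4.2) to (2.6, 6.2), the white cylinder covered √(1.7² + 2.0²) ≈ 2.6 units.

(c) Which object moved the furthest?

the yellow torus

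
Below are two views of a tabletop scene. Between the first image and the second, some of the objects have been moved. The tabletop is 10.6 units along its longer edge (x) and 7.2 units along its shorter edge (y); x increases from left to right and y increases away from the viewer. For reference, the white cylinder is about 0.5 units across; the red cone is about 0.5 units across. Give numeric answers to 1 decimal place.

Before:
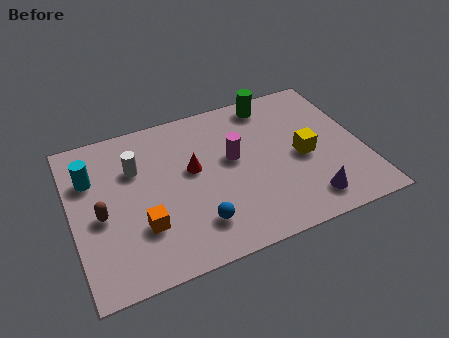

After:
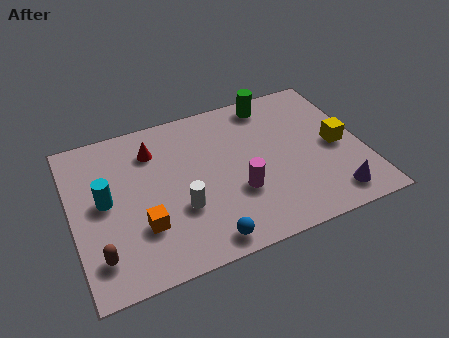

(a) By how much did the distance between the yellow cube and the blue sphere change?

+1.4

They were about 4.4 units apart before and 5.8 after — 1.4 units further apart.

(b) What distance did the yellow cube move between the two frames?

1.3

The yellow cube was near (8.4, 3.3) before and (9.7, 3.4) after, so it travelled √(1.3² + 0.1²) ≈ 1.3 units.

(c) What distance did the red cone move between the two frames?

1.9

From (4.4, 4.1) to (3.1, 5.5), the red cone covered √(1.3² + 1.4²) ≈ 1.9 units.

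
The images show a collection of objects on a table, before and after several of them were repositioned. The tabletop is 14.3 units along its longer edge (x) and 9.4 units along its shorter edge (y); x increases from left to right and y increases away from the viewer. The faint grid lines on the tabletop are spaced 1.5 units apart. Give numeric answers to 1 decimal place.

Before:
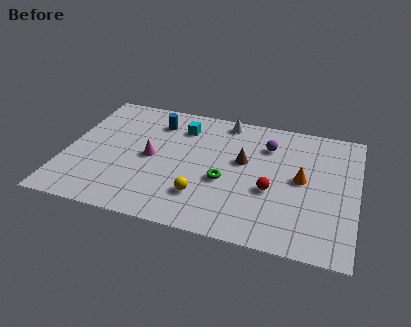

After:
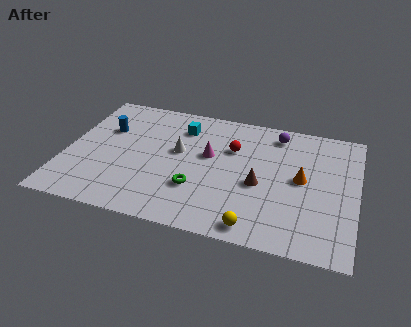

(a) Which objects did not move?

the cyan cube and the orange cone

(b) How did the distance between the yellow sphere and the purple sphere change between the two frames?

+1.6

The distance was about 5.4 in the first image and 7.0 in the second, so they moved 1.6 units further apart.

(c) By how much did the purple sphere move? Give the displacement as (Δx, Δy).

(0.4, 1.0)

From the two frames, the purple sphere sits at roughly (9.8, 7.0) before and (10.2, 8.0) after.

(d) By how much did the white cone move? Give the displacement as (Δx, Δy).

(-2.1, -3.0)

From the two frames, the white cone sits at roughly (7.6, 8.4) before and (5.5, 5.4) after.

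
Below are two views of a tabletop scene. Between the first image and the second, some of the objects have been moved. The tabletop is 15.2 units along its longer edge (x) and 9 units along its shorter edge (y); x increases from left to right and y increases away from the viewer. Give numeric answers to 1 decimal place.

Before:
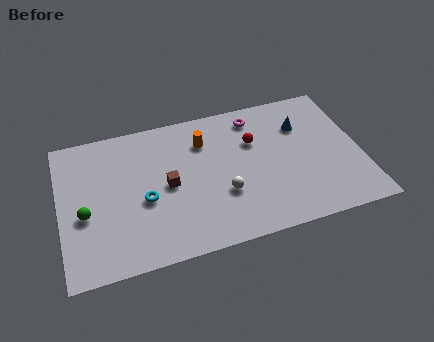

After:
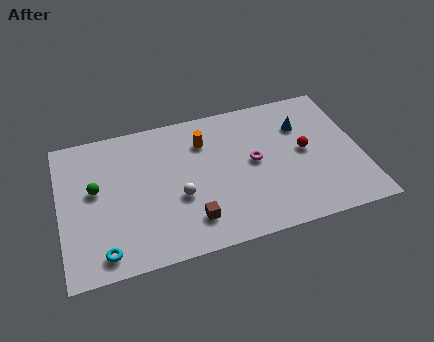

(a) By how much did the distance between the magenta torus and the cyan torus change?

+1.5

They were about 7.0 units apart before and 8.5 after — 1.5 units further apart.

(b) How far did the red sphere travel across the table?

2.8

From (9.9, 6.0) to (12.4, 4.7), the red sphere covered √(2.5² + 1.3²) ≈ 2.8 units.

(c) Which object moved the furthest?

the cyan torus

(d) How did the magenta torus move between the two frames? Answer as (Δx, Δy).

(-0.3, -2.9)

The magenta torus started near (10.1, 7.6) and ended near (9.8, 4.7).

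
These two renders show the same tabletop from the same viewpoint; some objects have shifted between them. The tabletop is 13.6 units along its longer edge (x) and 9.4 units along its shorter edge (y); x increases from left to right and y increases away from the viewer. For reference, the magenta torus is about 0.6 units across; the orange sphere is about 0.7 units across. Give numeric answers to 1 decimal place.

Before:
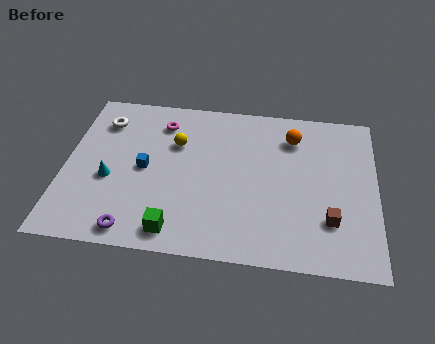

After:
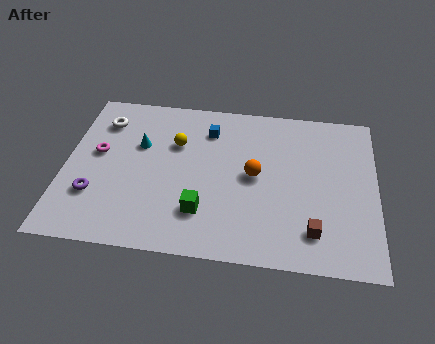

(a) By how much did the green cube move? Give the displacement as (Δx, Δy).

(1.1, 1.2)

The green cube was at about (5.0, 1.2) and moved to about (6.1, 2.4).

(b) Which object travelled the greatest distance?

the blue cube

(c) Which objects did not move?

the white torus and the yellow sphere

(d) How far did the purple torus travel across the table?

2.5

The purple torus moved from about (3.2, 1.0) to (1.4, 2.8), a distance of √(1.8² + 1.8²) ≈ 2.5.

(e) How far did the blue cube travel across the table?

3.8

The blue cube moved from about (3.5, 4.6) to (6.2, 7.3), a distance of √(2.7² + 2.7²) ≈ 3.8.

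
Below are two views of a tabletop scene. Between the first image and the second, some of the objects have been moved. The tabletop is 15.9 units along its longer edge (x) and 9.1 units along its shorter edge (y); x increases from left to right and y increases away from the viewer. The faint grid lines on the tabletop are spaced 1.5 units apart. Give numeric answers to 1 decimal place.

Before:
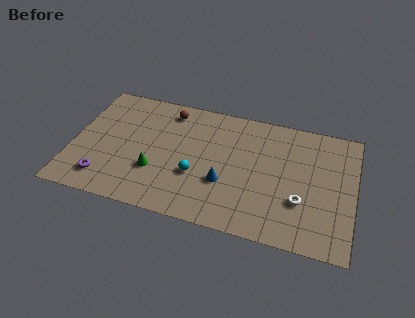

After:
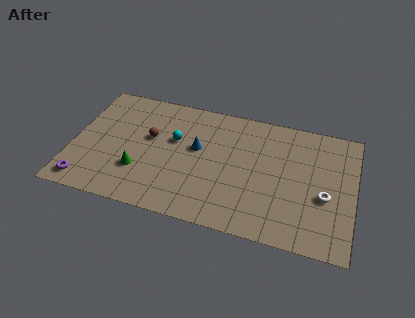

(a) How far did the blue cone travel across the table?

2.7

The blue cone was near (8.7, 3.2) before and (7.0, 5.3) after, so it travelled √(1.7² + 2.1²) ≈ 2.7 units.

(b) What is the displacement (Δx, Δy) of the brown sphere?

(-0.9, -2.3)

The brown sphere started near (5.2, 7.7) and ended near (4.3, 5.4).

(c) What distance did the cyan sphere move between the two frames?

2.7

From (7.1, 3.3) to (5.7, 5.6), the cyan sphere covered √(1.4² + 2.3²) ≈ 2.7 units.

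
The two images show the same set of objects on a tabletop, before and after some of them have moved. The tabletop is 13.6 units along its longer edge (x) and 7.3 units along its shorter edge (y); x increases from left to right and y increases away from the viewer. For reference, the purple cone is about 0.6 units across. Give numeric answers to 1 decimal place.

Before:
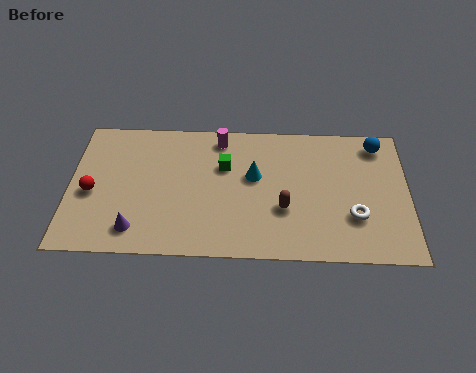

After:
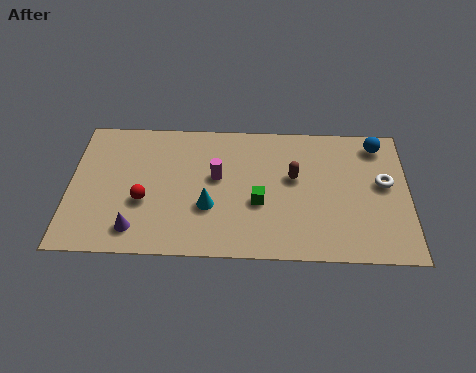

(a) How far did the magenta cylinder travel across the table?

2.1

The magenta cylinder was near (6.0, 6.3) before and (5.9, 4.2) after, so it travelled √(0.1² + 2.1²) ≈ 2.1 units.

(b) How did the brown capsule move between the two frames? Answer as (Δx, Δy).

(0.4, 1.7)

The brown capsule was at about (8.6, 2.6) and moved to about (9.0, 4.3).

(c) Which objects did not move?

the purple cone and the blue sphere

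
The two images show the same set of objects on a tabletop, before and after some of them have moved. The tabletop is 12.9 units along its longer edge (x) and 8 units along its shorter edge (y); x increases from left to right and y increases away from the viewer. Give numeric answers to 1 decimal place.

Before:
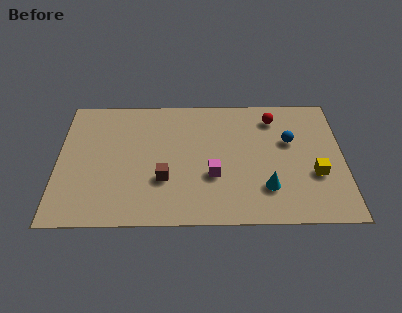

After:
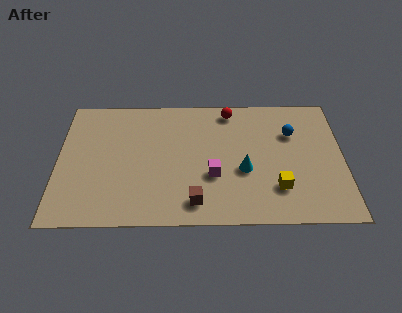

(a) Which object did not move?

the magenta cube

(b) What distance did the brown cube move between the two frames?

2.0

From (4.8, 2.7) to (6.2, 1.3), the brown cube covered √(1.4² + 1.4²) ≈ 2.0 units.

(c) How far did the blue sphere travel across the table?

0.5

From (10.5, 5.0) to (10.6, 5.5), the blue sphere covered √(0.1² + 0.5²) ≈ 0.5 units.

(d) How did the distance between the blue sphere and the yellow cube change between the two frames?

+1.1

Before: roughly 2.4 units apart; after: 3.5. That's 1.1 units further apart.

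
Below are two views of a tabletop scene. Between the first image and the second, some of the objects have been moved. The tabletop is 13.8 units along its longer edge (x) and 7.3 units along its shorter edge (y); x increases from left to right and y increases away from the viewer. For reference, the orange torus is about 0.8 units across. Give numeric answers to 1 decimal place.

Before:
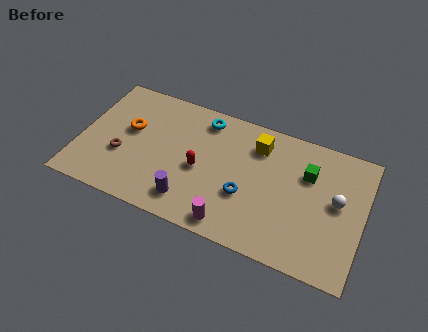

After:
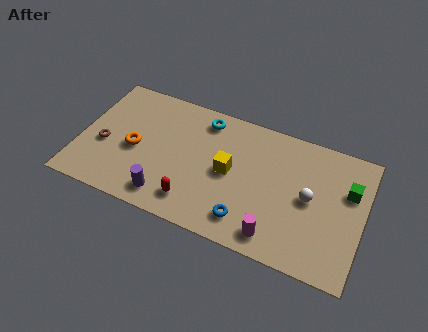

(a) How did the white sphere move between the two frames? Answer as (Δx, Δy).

(-1.3, -0.3)

From the two frames, the white sphere sits at roughly (12.5, 4.0) before and (11.2, 3.7) after.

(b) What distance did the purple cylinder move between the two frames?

1.1

The purple cylinder was near (5.6, 1.4) before and (4.5, 1.2) after, so it travelled √(1.1² + 0.2²) ≈ 1.1 units.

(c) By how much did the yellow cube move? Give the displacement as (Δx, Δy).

(-1.2, -2.0)

The yellow cube was at about (8.5, 5.7) and moved to about (7.3, 3.7).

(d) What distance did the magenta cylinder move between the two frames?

2.1

The magenta cylinder moved from about (7.7, 0.9) to (9.8, 1.1), a distance of √(2.1² + 0.2²) ≈ 2.1.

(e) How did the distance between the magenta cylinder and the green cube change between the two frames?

-0.4

The distance was about 5.3 in the first image and 4.9 in the second, so they moved 0.4 units closer together.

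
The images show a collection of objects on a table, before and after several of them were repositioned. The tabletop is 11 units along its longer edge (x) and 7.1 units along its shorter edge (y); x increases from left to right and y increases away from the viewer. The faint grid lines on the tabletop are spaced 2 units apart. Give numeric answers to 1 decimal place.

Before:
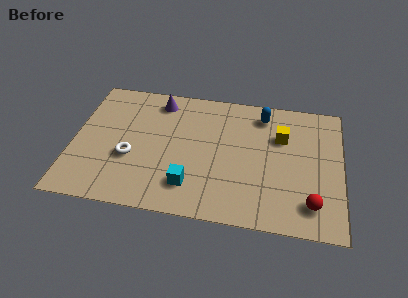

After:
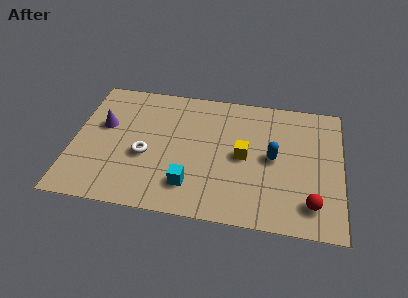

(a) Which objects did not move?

the cyan cube and the red sphere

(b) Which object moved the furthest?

the purple cone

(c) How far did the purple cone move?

2.8

From (3.4, 6.0) to (1.2, 4.3), the purple cone covered √(2.2² + 1.7²) ≈ 2.8 units.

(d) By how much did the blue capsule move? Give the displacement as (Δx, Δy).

(0.5, -2.3)

The blue capsule was at about (7.7, 5.9) and moved to about (8.2, 3.6).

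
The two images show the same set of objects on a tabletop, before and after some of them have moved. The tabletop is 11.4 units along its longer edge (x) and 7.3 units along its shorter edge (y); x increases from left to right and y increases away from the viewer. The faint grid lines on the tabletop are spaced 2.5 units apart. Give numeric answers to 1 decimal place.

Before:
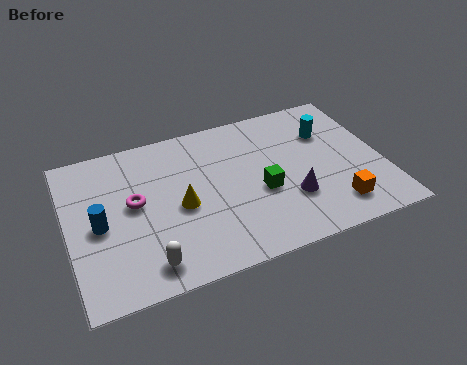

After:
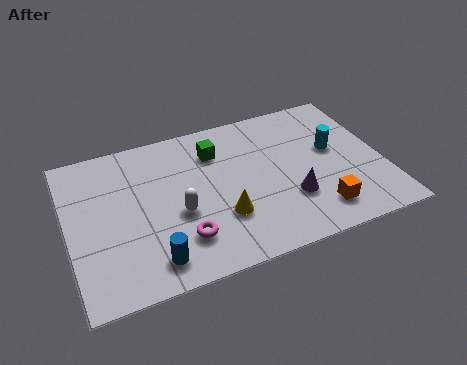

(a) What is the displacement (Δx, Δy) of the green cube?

(-1.4, 2.5)

From the two frames, the green cube sits at roughly (6.9, 3.0) before and (5.5, 5.5) after.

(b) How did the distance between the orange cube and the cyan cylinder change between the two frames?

-0.8

They were about 3.7 units apart before and 2.9 after — 0.8 units closer together.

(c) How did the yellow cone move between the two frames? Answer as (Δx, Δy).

(1.4, -1.0)

The yellow cone started near (4.0, 3.3) and ended near (5.4, 2.3).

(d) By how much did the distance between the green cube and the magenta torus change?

-0.6

They were about 4.6 units apart before and 4.0 after — 0.6 units closer together.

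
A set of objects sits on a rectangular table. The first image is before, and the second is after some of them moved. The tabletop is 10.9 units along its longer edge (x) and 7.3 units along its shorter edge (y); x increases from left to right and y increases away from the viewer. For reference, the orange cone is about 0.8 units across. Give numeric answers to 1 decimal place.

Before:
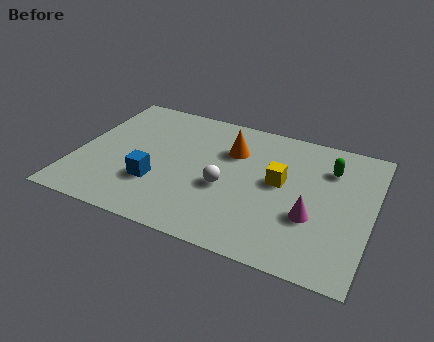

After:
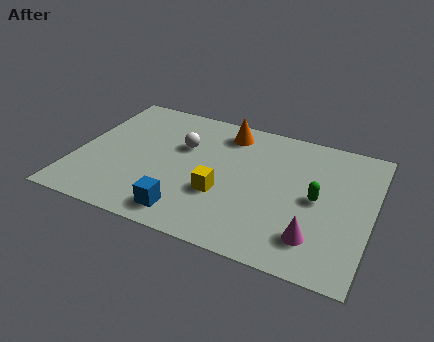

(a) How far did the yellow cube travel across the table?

2.4

The yellow cube was near (7.5, 4.0) before and (5.5, 2.6) after, so it travelled √(2.0² + 1.4²) ≈ 2.4 units.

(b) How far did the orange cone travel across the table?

1.0

The orange cone moved from about (5.6, 5.1) to (5.3, 6.1), a distance of √(0.3² + 1.0²) ≈ 1.0.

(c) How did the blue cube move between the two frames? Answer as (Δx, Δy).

(1.3, -1.2)

From the two frames, the blue cube sits at roughly (3.1, 2.3) before and (4.4, 1.1) after.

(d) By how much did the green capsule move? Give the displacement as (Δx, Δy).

(-0.3, -1.8)

The green capsule was at about (9.2, 5.4) and moved to about (8.9, 3.6).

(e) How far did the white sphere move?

2.5

The white sphere moved from about (5.6, 3.0) to (3.8, 4.7), a distance of √(1.8² + 1.7²) ≈ 2.5.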